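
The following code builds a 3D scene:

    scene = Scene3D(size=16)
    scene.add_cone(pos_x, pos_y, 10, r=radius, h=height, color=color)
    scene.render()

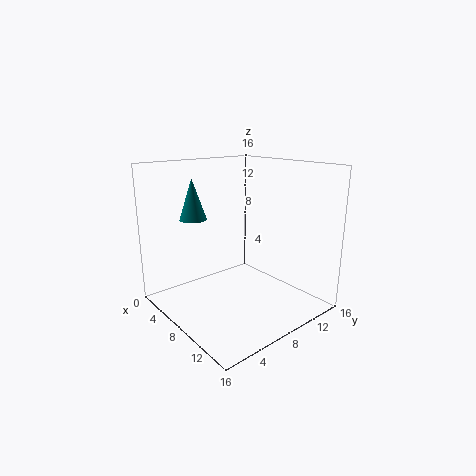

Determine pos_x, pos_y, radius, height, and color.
pos_x = 4.5
pos_y = 4.5
radius = 1.5
height = 4.5
color = 'teal'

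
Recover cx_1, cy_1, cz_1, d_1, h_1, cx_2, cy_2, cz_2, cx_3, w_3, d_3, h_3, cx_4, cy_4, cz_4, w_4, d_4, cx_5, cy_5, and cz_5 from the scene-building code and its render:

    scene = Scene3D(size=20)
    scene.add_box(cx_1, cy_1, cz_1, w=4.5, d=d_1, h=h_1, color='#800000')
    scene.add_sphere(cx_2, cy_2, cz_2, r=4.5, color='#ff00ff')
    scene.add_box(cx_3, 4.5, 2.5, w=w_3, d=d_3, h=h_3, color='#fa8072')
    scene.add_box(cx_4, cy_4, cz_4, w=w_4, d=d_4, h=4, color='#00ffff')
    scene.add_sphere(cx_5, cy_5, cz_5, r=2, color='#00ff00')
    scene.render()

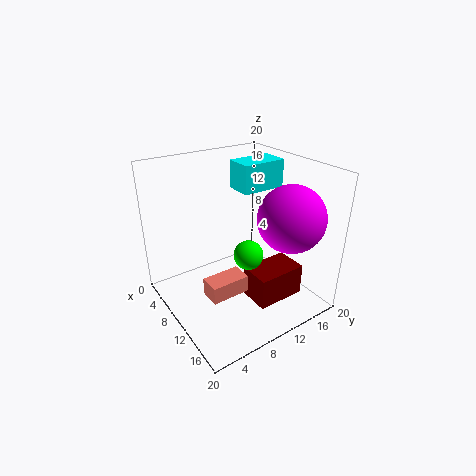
cx_1 = 11.5
cy_1 = 10
cz_1 = 1.5
d_1 = 7
h_1 = 4.5
cx_2 = 15
cy_2 = 15
cz_2 = 13.5
cx_3 = 9.5
w_3 = 3
d_3 = 5.5
h_3 = 2.5
cx_4 = 5
cy_4 = 12
cz_4 = 15.5
w_4 = 4
d_4 = 6.5
cx_5 = 12.5
cy_5 = 10
cz_5 = 8.5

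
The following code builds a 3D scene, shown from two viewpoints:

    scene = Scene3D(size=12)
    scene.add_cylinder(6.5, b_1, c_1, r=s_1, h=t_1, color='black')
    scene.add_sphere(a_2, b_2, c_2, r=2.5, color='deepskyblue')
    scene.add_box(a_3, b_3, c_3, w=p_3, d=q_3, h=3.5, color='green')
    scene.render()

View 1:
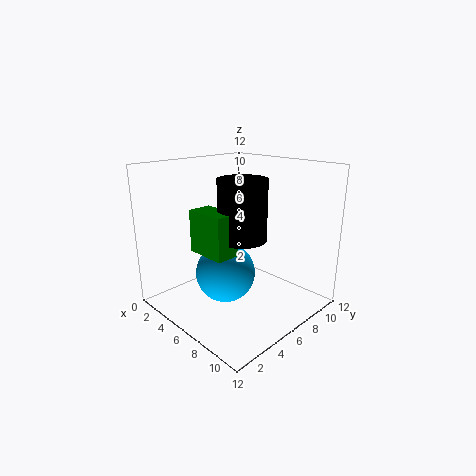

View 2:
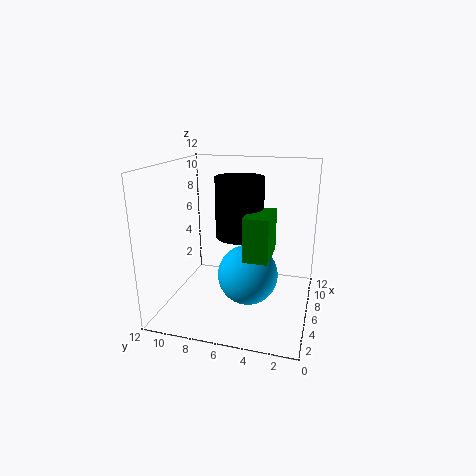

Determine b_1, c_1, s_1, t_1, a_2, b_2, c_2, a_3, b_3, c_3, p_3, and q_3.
b_1 = 6, c_1 = 6, s_1 = 2, t_1 = 5, a_2 = 5.5, b_2 = 5, c_2 = 3, a_3 = 3.5, b_3 = 3, c_3 = 5, p_3 = 3.5, q_3 = 2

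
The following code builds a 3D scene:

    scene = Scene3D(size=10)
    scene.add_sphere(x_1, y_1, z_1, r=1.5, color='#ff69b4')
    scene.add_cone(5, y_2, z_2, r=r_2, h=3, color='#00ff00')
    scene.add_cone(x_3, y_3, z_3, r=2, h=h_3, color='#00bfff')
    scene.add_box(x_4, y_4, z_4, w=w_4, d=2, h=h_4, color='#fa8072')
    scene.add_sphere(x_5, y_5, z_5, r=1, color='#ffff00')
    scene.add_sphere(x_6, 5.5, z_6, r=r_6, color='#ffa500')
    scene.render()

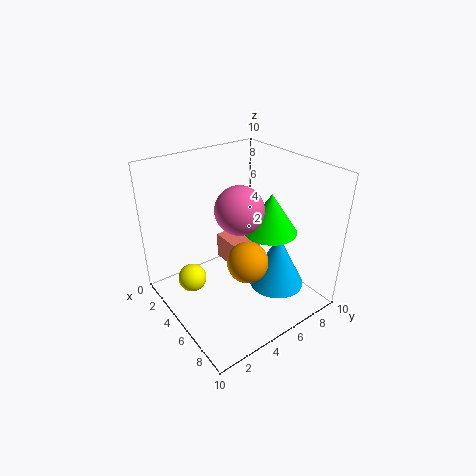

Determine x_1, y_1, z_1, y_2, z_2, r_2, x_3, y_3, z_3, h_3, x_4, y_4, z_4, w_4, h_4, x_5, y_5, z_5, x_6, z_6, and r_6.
x_1 = 6.5, y_1 = 4, z_1 = 8, y_2 = 8, z_2 = 4.5, r_2 = 2, x_3 = 6.5, y_3 = 7.5, z_3 = 1, h_3 = 4, x_4 = 1.5, y_4 = 5.5, z_4 = 1.5, w_4 = 3, h_4 = 2, x_5 = 3.5, y_5 = 2, z_5 = 2, x_6 = 5.5, z_6 = 3, r_6 = 1.5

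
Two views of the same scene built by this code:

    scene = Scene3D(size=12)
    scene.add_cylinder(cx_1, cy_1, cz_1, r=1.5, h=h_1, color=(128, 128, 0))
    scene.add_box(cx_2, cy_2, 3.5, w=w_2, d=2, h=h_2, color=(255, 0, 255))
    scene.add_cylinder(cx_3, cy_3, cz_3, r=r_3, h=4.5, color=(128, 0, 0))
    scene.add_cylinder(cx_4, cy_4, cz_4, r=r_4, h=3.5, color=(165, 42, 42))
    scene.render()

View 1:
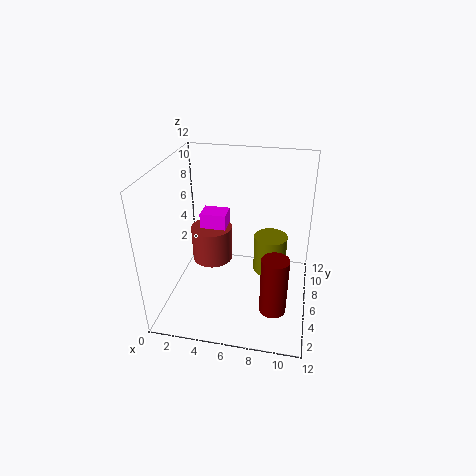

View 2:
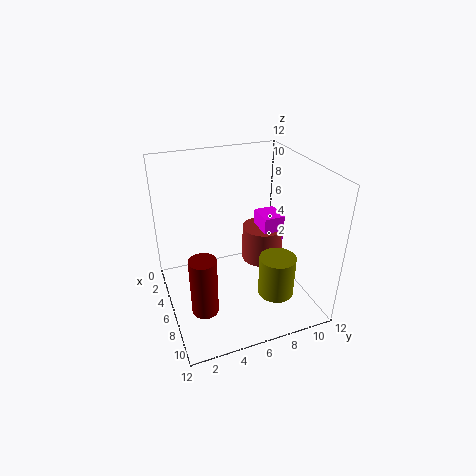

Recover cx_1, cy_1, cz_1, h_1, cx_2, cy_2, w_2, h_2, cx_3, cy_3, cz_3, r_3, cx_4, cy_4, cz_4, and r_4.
cx_1 = 8.5; cy_1 = 8.5; cz_1 = 1.5; h_1 = 3.5; cx_2 = 1.5; cy_2 = 9.5; w_2 = 2.5; h_2 = 2.5; cx_3 = 9.5; cy_3 = 2; cz_3 = 2.5; r_3 = 1; cx_4 = 2.5; cy_4 = 10; cz_4 = 1; r_4 = 2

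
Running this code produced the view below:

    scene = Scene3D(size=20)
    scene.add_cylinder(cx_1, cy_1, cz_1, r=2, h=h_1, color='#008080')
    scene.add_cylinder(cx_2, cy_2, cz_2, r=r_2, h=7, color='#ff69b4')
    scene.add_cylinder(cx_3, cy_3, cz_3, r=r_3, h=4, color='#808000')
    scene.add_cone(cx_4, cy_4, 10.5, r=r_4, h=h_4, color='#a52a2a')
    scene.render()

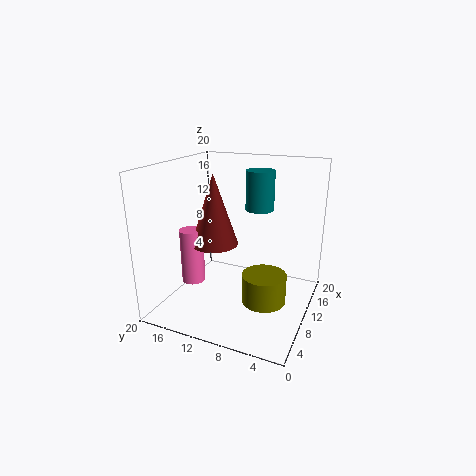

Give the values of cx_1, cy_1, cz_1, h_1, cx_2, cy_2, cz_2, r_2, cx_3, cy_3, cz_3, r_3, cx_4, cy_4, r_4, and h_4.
cx_1 = 13; cy_1 = 8; cz_1 = 13.5; h_1 = 5.5; cx_2 = 4.5; cy_2 = 14; cz_2 = 5.5; r_2 = 1.5; cx_3 = 8.5; cy_3 = 5.5; cz_3 = 2; r_3 = 3; cx_4 = 6; cy_4 = 11.5; r_4 = 3; h_4 = 9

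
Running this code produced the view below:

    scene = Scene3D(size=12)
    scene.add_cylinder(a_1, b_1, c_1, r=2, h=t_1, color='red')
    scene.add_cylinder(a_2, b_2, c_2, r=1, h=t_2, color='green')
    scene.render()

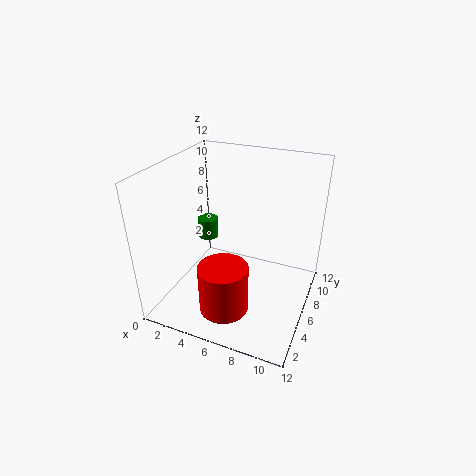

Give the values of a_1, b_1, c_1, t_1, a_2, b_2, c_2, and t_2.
a_1 = 6, b_1 = 3, c_1 = 1, t_1 = 4, a_2 = 1, b_2 = 10, c_2 = 3, t_2 = 2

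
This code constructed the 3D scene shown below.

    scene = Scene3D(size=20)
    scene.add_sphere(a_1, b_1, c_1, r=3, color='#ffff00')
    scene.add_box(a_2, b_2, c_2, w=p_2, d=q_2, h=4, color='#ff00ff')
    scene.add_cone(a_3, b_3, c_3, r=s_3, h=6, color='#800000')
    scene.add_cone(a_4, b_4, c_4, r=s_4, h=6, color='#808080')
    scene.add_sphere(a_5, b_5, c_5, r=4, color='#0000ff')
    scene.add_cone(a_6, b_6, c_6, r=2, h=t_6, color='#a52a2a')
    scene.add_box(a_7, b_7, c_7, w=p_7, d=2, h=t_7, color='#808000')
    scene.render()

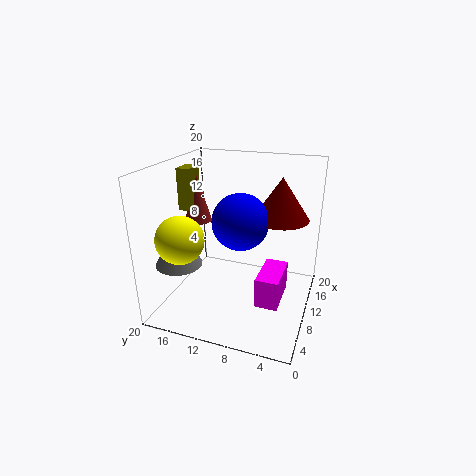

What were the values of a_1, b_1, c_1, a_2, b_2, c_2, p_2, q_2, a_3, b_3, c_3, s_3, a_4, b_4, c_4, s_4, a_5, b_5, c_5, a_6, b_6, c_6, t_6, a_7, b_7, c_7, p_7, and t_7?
a_1 = 3
b_1 = 15
c_1 = 12
a_2 = 5
b_2 = 3
c_2 = 3
p_2 = 6
q_2 = 3
a_3 = 14
b_3 = 5
c_3 = 12
s_3 = 4
a_4 = 4
b_4 = 16
c_4 = 8
s_4 = 3
a_5 = 11
b_5 = 10
c_5 = 12
a_6 = 12
b_6 = 17
c_6 = 11
t_6 = 7
a_7 = 10
b_7 = 17
c_7 = 13
p_7 = 3
t_7 = 6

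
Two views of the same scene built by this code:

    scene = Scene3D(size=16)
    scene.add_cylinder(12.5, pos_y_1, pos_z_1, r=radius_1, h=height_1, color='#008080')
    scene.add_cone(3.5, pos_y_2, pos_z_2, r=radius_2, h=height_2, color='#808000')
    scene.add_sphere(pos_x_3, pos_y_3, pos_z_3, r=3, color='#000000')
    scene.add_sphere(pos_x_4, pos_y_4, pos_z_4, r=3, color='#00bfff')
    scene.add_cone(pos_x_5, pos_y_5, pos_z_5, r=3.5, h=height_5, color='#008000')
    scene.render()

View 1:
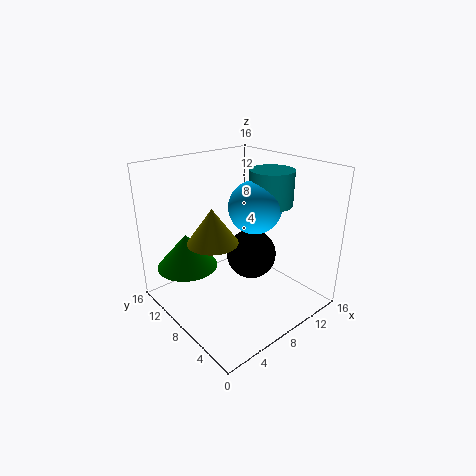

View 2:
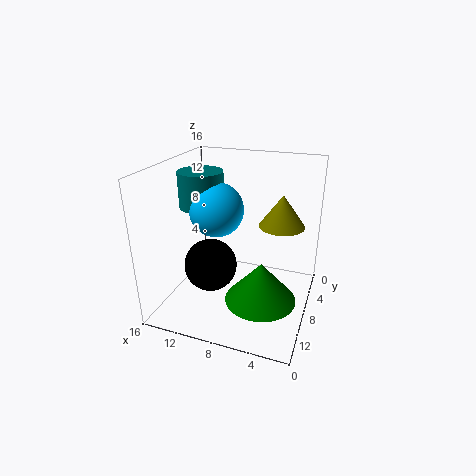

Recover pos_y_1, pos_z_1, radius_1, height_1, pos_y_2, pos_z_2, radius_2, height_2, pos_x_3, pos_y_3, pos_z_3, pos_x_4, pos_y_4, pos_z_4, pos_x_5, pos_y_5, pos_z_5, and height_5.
pos_y_1 = 7.5
pos_z_1 = 11
radius_1 = 2.5
height_1 = 4
pos_y_2 = 6.5
pos_z_2 = 9.5
radius_2 = 2.5
height_2 = 3.5
pos_x_3 = 11
pos_y_3 = 9
pos_z_3 = 4.5
pos_x_4 = 10.5
pos_y_4 = 8
pos_z_4 = 11
pos_x_5 = 4
pos_y_5 = 12.5
pos_z_5 = 4
height_5 = 4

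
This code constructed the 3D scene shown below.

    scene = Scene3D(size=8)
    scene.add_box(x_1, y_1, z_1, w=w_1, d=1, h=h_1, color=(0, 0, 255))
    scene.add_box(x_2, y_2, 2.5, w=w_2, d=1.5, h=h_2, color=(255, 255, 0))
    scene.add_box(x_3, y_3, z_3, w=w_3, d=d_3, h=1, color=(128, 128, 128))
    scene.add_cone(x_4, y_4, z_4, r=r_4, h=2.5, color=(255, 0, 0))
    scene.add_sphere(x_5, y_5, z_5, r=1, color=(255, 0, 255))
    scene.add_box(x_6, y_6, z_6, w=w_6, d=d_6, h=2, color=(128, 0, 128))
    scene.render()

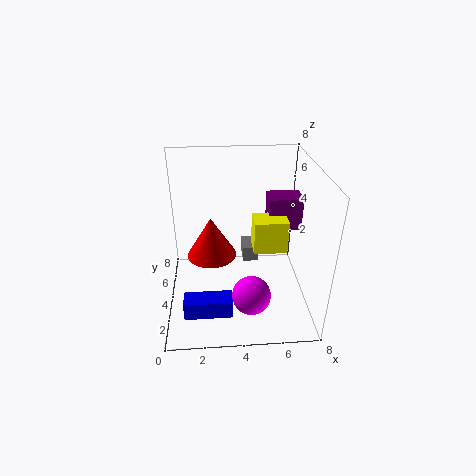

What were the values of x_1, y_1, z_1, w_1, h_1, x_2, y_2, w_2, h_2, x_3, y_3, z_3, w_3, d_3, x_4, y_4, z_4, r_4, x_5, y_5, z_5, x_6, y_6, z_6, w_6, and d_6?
x_1 = 1; y_1 = 1; z_1 = 1; w_1 = 2.5; h_1 = 1; x_2 = 5; y_2 = 4.5; w_2 = 2; h_2 = 2; x_3 = 4.5; y_3 = 6; z_3 = 1; w_3 = 1; d_3 = 1.5; x_4 = 2.5; y_4 = 5.5; z_4 = 2; r_4 = 1.5; x_5 = 4.5; y_5 = 1.5; z_5 = 2; x_6 = 6; y_6 = 5.5; z_6 = 3.5; w_6 = 2; d_6 = 1.5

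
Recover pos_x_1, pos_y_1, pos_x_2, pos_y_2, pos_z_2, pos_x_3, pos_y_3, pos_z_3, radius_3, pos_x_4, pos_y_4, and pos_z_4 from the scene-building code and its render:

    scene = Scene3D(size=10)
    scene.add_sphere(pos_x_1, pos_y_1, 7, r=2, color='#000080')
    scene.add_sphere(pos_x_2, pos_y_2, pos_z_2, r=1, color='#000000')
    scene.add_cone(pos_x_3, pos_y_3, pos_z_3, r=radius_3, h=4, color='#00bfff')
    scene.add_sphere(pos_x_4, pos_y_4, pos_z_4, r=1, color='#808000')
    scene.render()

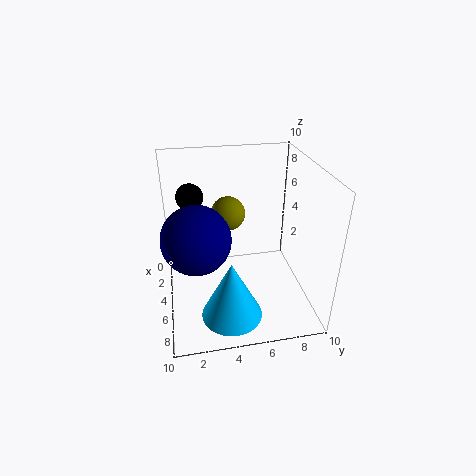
pos_x_1 = 8
pos_y_1 = 2
pos_x_2 = 2
pos_y_2 = 2
pos_z_2 = 7
pos_x_3 = 8
pos_y_3 = 4
pos_z_3 = 1
radius_3 = 2
pos_x_4 = 7
pos_y_4 = 4
pos_z_4 = 8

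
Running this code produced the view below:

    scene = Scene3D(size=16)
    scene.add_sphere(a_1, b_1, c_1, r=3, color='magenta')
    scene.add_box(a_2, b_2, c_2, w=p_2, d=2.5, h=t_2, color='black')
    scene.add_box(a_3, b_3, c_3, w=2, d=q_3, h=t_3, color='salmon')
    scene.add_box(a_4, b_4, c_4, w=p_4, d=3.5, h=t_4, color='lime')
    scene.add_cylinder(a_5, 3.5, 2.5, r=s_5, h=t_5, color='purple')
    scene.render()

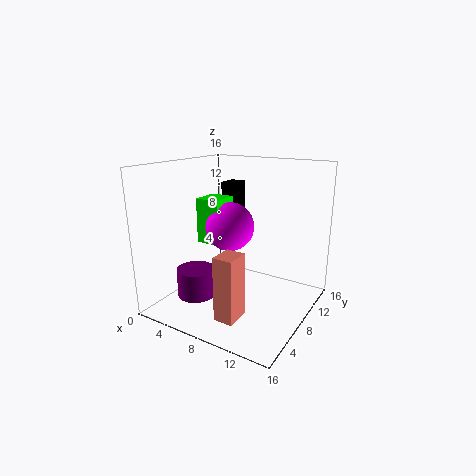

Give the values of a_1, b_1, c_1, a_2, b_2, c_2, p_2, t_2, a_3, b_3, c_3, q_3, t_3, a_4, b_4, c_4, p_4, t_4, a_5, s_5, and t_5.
a_1 = 5; b_1 = 11; c_1 = 8; a_2 = 2.5; b_2 = 13; c_2 = 8; p_2 = 2; t_2 = 5; a_3 = 9.5; b_3 = 1; c_3 = 2; q_3 = 2.5; t_3 = 6.5; a_4 = 1.5; b_4 = 9; c_4 = 6; p_4 = 3; t_4 = 5.5; a_5 = 5.5; s_5 = 2; t_5 = 3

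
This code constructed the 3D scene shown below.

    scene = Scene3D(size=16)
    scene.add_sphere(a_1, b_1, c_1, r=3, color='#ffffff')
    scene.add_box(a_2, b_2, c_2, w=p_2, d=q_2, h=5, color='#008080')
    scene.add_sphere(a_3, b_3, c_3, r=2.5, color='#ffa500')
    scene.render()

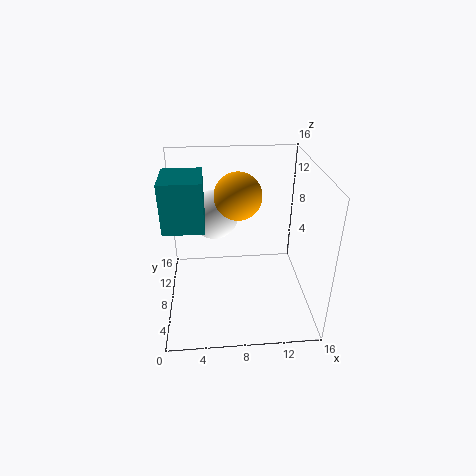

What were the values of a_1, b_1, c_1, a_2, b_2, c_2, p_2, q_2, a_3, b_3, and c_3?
a_1 = 5.5, b_1 = 13, c_1 = 8.5, a_2 = 0.5, b_2 = 4, c_2 = 11, p_2 = 4, q_2 = 4.5, a_3 = 8, b_3 = 8, c_3 = 13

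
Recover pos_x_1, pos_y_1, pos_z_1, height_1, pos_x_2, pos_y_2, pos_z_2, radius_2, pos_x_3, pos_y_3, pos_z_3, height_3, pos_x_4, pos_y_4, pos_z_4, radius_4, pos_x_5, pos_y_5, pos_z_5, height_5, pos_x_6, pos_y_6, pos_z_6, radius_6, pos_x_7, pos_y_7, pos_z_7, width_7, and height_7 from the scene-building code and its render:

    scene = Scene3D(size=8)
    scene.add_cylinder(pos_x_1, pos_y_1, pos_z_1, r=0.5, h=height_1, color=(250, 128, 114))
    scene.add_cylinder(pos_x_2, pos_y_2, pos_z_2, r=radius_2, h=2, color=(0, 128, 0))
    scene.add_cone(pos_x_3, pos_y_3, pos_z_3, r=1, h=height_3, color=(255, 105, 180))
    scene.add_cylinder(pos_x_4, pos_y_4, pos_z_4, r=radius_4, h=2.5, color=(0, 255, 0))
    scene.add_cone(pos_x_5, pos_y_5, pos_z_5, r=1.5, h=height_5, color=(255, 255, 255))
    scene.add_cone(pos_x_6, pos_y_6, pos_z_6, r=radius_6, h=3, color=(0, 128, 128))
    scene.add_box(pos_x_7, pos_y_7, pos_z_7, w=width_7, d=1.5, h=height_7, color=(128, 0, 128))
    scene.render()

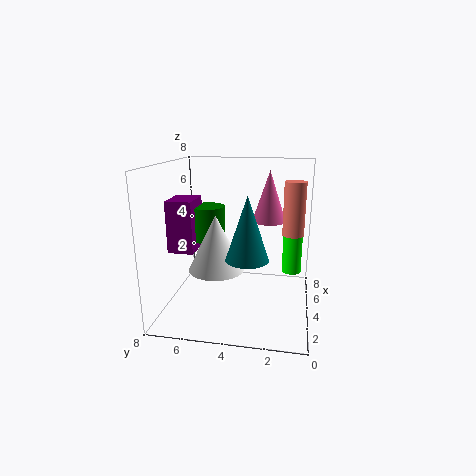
pos_x_1 = 2
pos_y_1 = 1
pos_z_1 = 5
height_1 = 2.5
pos_x_2 = 5
pos_y_2 = 6
pos_z_2 = 3.5
radius_2 = 1
pos_x_3 = 6
pos_y_3 = 2.5
pos_z_3 = 4.5
height_3 = 3
pos_x_4 = 3.5
pos_y_4 = 1
pos_z_4 = 2.5
radius_4 = 0.5
pos_x_5 = 3
pos_y_5 = 5
pos_z_5 = 2.5
height_5 = 3
pos_x_6 = 1
pos_y_6 = 3
pos_z_6 = 4
radius_6 = 1
pos_x_7 = 3.5
pos_y_7 = 6.5
pos_z_7 = 3
width_7 = 2
height_7 = 3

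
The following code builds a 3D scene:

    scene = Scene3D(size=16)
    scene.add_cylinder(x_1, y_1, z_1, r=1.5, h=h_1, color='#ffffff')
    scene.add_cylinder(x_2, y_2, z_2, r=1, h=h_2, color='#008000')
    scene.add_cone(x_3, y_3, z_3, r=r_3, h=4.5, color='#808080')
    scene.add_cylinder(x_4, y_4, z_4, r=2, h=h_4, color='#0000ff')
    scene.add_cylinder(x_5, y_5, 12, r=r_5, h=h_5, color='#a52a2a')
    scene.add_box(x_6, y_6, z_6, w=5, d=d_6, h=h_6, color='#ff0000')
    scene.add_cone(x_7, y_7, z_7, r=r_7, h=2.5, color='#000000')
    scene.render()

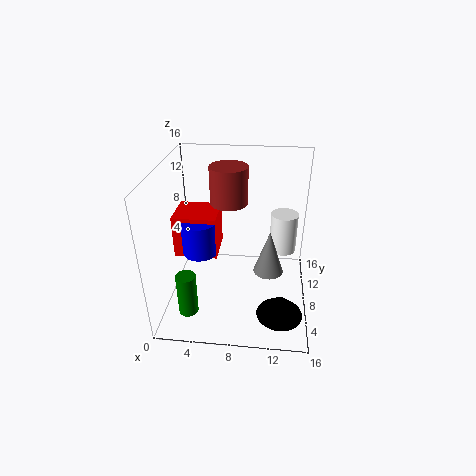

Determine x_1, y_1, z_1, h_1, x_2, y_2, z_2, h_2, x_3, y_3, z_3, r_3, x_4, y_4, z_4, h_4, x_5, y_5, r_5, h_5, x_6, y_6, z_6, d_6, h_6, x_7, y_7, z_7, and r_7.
x_1 = 13
y_1 = 9.5
z_1 = 6
h_1 = 4.5
x_2 = 3.5
y_2 = 2
z_2 = 2.5
h_2 = 4.5
x_3 = 11.5
y_3 = 4.5
z_3 = 6.5
r_3 = 1.5
x_4 = 3.5
y_4 = 8.5
z_4 = 5.5
h_4 = 4
x_5 = 7
y_5 = 8.5
r_5 = 2
h_5 = 4
x_6 = 0.5
y_6 = 8
z_6 = 5
d_6 = 4.5
h_6 = 5
x_7 = 13
y_7 = 4
z_7 = 1
r_7 = 2.5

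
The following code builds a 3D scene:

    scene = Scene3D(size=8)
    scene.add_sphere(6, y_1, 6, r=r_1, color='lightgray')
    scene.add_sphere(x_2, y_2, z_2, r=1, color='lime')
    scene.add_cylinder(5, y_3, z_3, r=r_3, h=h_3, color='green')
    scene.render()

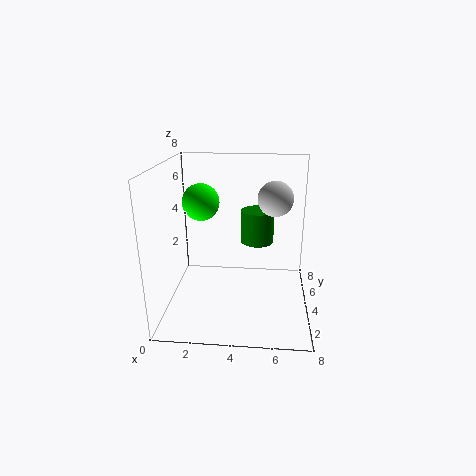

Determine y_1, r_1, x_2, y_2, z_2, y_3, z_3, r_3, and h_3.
y_1 = 5
r_1 = 1
x_2 = 2
y_2 = 4
z_2 = 6
y_3 = 6
z_3 = 3
r_3 = 1
h_3 = 2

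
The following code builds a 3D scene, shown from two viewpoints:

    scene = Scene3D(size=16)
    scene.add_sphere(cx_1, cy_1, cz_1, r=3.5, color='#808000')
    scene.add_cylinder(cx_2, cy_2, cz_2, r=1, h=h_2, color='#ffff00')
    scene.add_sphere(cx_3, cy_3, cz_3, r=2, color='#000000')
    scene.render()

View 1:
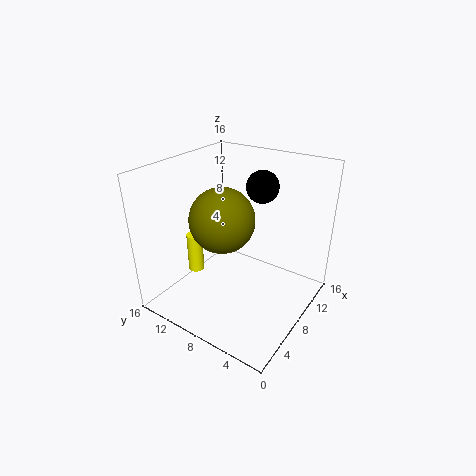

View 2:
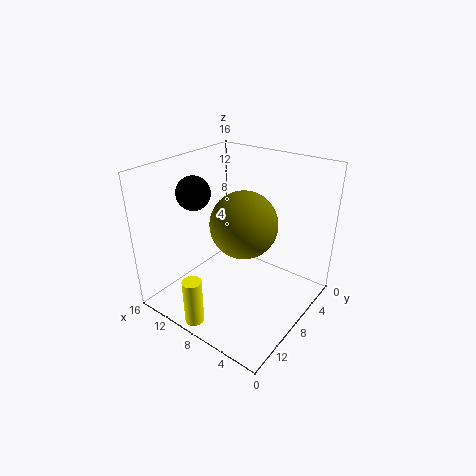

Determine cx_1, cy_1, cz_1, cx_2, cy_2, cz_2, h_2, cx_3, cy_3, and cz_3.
cx_1 = 6.5
cy_1 = 9
cz_1 = 10.5
cx_2 = 8.5
cy_2 = 15
cz_2 = 1
h_2 = 5
cx_3 = 14
cy_3 = 8.5
cz_3 = 12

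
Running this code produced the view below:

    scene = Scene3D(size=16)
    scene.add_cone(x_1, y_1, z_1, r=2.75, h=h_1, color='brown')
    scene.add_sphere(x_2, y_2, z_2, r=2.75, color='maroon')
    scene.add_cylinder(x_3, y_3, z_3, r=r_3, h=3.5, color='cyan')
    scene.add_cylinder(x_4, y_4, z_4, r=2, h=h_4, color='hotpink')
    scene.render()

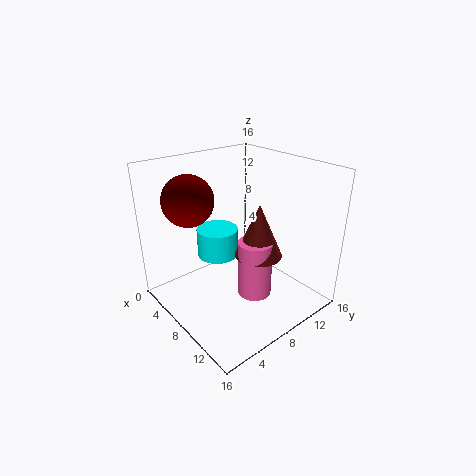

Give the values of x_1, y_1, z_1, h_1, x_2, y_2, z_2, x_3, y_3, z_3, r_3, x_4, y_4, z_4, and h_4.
x_1 = 8.75, y_1 = 10.5, z_1 = 5.25, h_1 = 6.25, x_2 = 5, y_2 = 3.75, z_2 = 12.5, x_3 = 3.75, y_3 = 8.25, z_3 = 4, r_3 = 2.5, x_4 = 9, y_4 = 9.75, z_4 = 0.5, h_4 = 6.75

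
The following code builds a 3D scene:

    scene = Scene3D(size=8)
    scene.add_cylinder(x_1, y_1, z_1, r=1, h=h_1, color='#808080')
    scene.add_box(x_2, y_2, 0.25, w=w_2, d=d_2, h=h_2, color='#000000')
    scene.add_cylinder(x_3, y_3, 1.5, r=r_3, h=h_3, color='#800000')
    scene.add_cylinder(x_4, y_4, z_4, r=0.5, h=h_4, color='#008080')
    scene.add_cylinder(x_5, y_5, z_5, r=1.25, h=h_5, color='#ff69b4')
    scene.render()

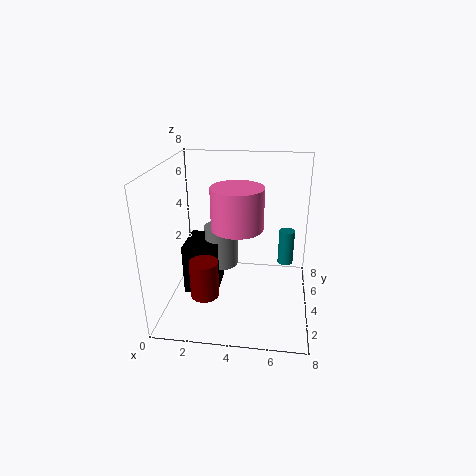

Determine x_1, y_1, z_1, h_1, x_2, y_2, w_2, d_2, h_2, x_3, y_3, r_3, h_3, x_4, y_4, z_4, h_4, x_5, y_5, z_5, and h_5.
x_1 = 2.75; y_1 = 5.5; z_1 = 1.5; h_1 = 2.5; x_2 = 0.75; y_2 = 3.75; w_2 = 2; d_2 = 2.5; h_2 = 3; x_3 = 2.5; y_3 = 2; r_3 = 0.75; h_3 = 2; x_4 = 6.75; y_4 = 7; z_4 = 1; h_4 = 2.25; x_5 = 4.25; y_5 = 2; z_5 = 5.5; h_5 = 2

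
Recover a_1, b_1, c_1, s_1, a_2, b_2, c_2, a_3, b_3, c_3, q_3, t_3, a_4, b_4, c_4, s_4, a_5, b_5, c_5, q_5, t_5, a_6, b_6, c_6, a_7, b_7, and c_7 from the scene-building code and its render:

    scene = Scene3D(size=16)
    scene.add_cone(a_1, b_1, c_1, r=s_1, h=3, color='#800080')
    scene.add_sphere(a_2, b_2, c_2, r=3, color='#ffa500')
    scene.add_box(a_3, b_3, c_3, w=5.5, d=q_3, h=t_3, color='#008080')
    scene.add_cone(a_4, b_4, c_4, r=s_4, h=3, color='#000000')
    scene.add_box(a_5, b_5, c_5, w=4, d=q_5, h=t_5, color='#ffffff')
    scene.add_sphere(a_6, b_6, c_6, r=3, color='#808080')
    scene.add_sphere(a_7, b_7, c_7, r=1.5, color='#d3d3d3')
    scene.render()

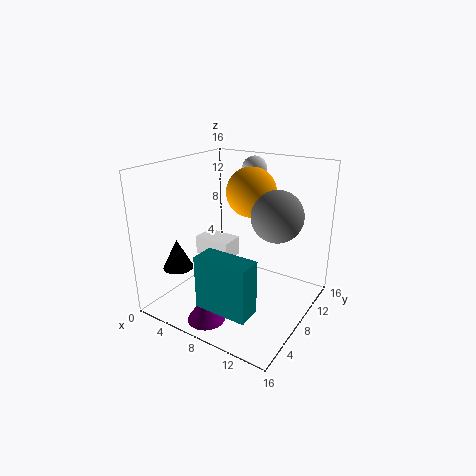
a_1 = 7.5, b_1 = 2.5, c_1 = 0.5, s_1 = 2, a_2 = 7, b_2 = 12.5, c_2 = 12, a_3 = 7.5, b_3 = 1, c_3 = 3, q_3 = 2.5, t_3 = 5.5, a_4 = 5, b_4 = 1.5, c_4 = 6.5, s_4 = 1.5, a_5 = 4.5, b_5 = 5, c_5 = 6.5, q_5 = 2.5, t_5 = 2, a_6 = 11, b_6 = 11.5, c_6 = 10, a_7 = 6.5, b_7 = 14, c_7 = 14.5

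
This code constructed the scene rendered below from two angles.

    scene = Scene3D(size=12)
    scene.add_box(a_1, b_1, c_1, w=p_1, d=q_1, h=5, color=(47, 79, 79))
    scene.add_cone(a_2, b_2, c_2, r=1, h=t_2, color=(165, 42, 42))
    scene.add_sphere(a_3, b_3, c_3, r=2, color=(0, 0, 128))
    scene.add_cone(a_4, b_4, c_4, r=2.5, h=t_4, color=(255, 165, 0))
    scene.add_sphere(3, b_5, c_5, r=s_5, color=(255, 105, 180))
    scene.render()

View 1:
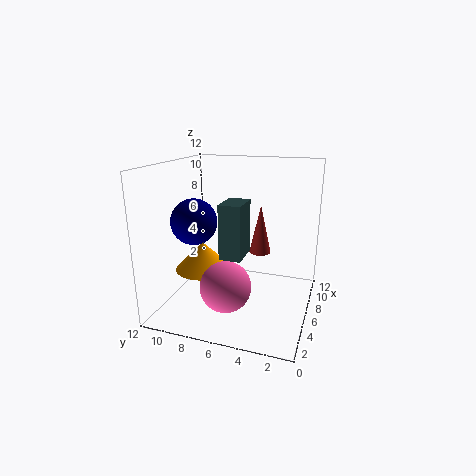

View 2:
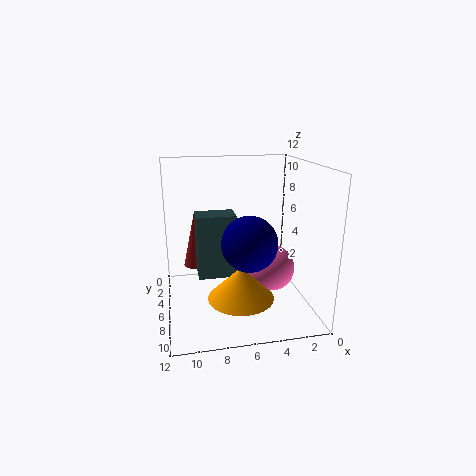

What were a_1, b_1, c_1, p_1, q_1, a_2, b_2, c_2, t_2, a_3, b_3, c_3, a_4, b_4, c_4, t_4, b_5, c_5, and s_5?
a_1 = 6.5, b_1 = 6, c_1 = 3.5, p_1 = 3, q_1 = 2, a_2 = 9.5, b_2 = 5, c_2 = 3.5, t_2 = 4.5, a_3 = 6, b_3 = 10, c_3 = 7, a_4 = 6.5, b_4 = 9.5, c_4 = 2.5, t_4 = 2.5, b_5 = 6, c_5 = 3, s_5 = 2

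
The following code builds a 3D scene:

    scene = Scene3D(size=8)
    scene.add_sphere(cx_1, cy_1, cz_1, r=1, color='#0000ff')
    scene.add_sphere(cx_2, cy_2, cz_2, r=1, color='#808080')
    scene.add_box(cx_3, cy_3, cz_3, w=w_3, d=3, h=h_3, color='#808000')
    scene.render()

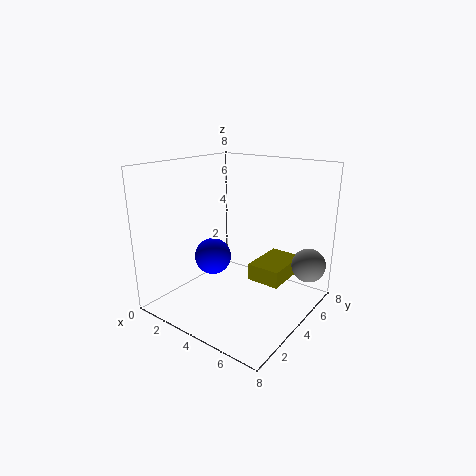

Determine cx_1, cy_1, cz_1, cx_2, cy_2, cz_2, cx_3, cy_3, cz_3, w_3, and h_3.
cx_1 = 3
cy_1 = 3
cz_1 = 3
cx_2 = 7
cy_2 = 7
cz_2 = 2
cx_3 = 4
cy_3 = 5
cz_3 = 1
w_3 = 2
h_3 = 1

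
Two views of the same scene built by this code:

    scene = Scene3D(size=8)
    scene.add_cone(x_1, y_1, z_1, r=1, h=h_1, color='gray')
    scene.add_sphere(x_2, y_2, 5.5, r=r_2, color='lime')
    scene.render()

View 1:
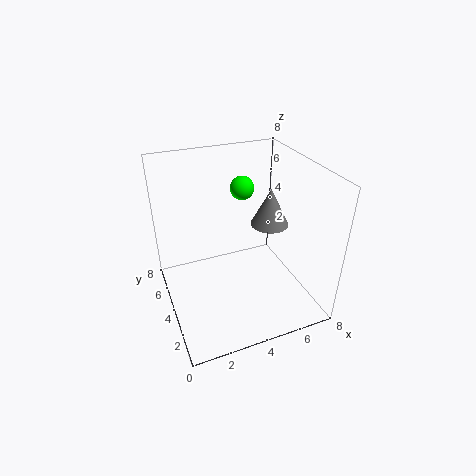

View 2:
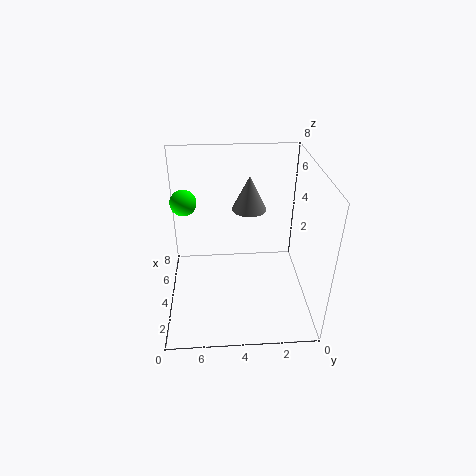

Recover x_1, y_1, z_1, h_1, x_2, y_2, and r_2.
x_1 = 5.5; y_1 = 3.25; z_1 = 5; h_1 = 2; x_2 = 5.5; y_2 = 7; r_2 = 0.75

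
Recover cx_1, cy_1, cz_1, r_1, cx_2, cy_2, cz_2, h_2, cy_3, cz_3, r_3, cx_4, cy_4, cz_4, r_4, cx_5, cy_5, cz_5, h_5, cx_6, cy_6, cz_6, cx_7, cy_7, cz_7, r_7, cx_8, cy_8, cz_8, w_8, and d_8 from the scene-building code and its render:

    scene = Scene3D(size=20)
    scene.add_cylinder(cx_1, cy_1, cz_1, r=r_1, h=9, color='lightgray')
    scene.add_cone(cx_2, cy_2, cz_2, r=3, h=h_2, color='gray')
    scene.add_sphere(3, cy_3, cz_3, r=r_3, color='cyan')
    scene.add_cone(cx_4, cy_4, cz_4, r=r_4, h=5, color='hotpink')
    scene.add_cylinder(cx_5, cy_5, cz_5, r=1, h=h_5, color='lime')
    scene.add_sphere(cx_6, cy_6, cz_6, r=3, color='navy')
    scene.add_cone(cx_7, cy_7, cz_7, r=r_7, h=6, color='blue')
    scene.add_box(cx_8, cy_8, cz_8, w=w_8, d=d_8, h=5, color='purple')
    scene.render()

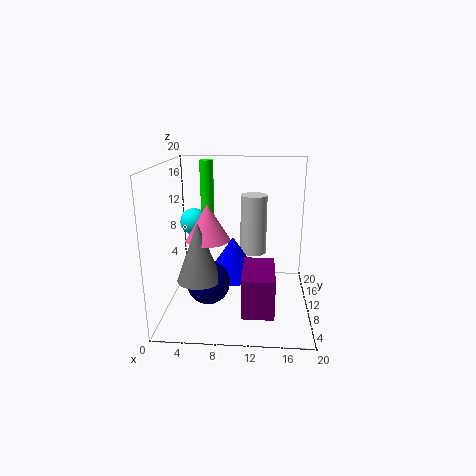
cx_1 = 12, cy_1 = 15, cz_1 = 6, r_1 = 2, cx_2 = 5, cy_2 = 7, cz_2 = 5, h_2 = 8, cy_3 = 14, cz_3 = 11, r_3 = 2, cx_4 = 6, cy_4 = 9, cz_4 = 10, r_4 = 3, cx_5 = 5, cy_5 = 15, cz_5 = 10, h_5 = 10, cx_6 = 6, cy_6 = 8, cz_6 = 4, cx_7 = 9, cy_7 = 13, cz_7 = 3, r_7 = 4, cx_8 = 11, cy_8 = 1, cz_8 = 3, w_8 = 4, d_8 = 7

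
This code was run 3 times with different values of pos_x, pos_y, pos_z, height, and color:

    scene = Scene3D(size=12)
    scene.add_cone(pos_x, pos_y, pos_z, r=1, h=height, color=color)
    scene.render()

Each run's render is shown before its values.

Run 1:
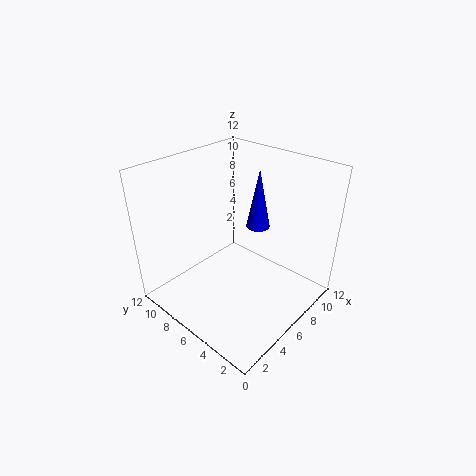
pos_x = 8
pos_y = 5.5
pos_z = 6.5
height = 5
color = 'blue'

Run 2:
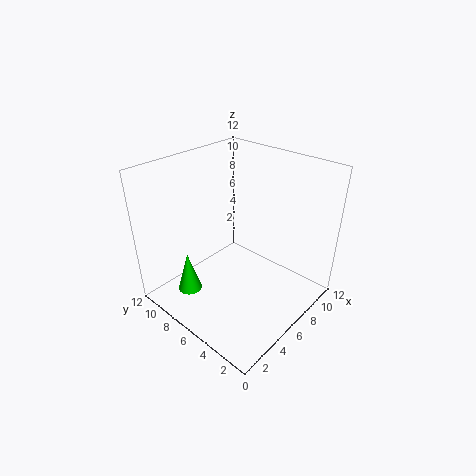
pos_x = 2.5
pos_y = 8.5
pos_z = 1.5
height = 3.5
color = 'lime'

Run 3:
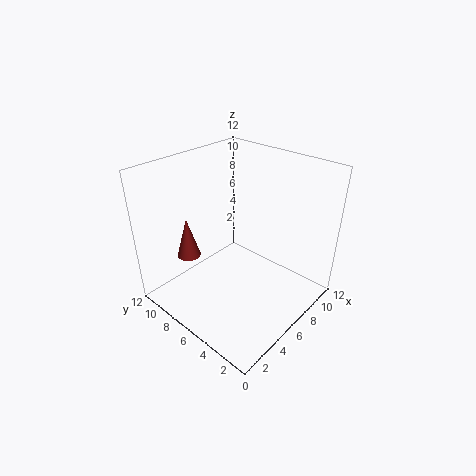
pos_x = 3.5
pos_y = 9.5
pos_z = 4
height = 3.5
color = 'brown'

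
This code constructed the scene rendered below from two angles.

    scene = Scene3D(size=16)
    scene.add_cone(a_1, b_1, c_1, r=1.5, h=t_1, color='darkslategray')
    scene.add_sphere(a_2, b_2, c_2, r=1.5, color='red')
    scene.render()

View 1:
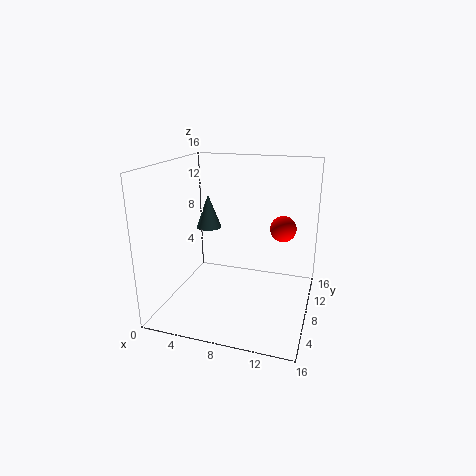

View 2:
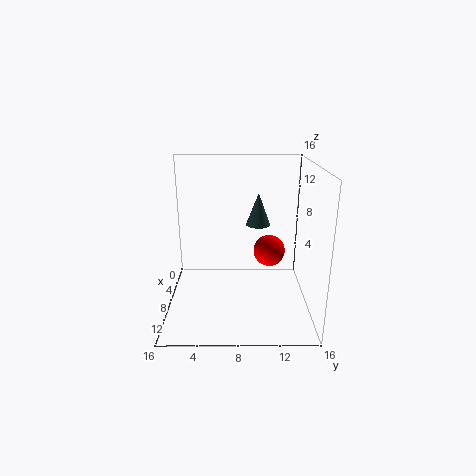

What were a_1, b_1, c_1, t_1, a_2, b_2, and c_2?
a_1 = 3.5
b_1 = 10.5
c_1 = 8
t_1 = 4
a_2 = 12.5
b_2 = 11
c_2 = 8.5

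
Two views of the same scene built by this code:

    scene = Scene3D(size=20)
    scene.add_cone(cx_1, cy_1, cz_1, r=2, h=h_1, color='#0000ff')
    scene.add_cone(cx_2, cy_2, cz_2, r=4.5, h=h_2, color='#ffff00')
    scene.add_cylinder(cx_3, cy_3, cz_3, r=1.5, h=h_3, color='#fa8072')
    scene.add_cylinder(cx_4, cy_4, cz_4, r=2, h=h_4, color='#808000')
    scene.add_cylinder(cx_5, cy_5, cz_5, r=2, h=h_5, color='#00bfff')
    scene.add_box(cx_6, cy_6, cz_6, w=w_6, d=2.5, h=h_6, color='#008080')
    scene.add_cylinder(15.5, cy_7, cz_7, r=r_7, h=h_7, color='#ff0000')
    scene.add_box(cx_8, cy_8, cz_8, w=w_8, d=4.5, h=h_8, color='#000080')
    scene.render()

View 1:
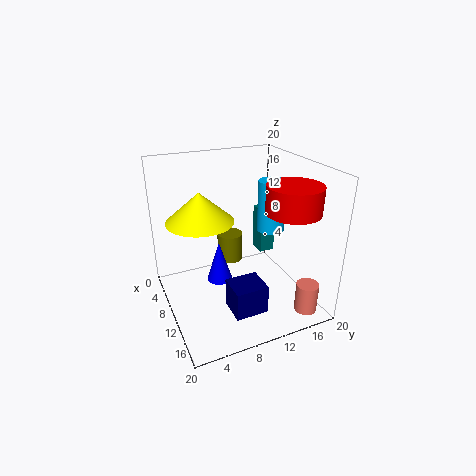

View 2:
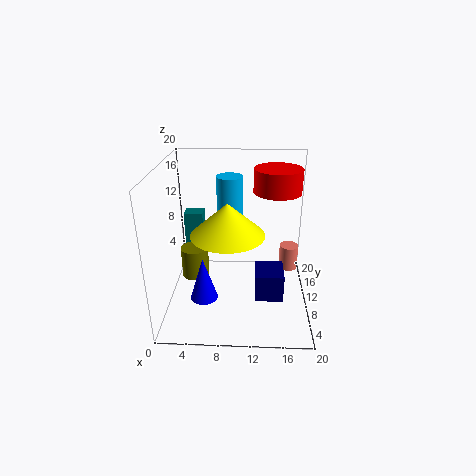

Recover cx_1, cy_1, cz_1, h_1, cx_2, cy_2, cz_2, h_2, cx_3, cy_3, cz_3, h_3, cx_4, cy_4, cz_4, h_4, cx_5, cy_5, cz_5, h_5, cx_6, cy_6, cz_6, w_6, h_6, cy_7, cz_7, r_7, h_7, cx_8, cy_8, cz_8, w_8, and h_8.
cx_1 = 5; cy_1 = 9; cz_1 = 0.5; h_1 = 6.5; cx_2 = 9; cy_2 = 5; cz_2 = 13; h_2 = 4; cx_3 = 18; cy_3 = 16.5; cz_3 = 1.5; h_3 = 4; cx_4 = 3.5; cy_4 = 11.5; cz_4 = 3; h_4 = 4.5; cx_5 = 8.5; cy_5 = 16; cz_5 = 9.5; h_5 = 7.5; cx_6 = 1; cy_6 = 17; cz_6 = 3; w_6 = 3; h_6 = 7.5; cy_7 = 15; cz_7 = 15; r_7 = 3.5; h_7 = 3.5; cx_8 = 12.5; cy_8 = 7; cz_8 = 1.5; w_8 = 4; h_8 = 4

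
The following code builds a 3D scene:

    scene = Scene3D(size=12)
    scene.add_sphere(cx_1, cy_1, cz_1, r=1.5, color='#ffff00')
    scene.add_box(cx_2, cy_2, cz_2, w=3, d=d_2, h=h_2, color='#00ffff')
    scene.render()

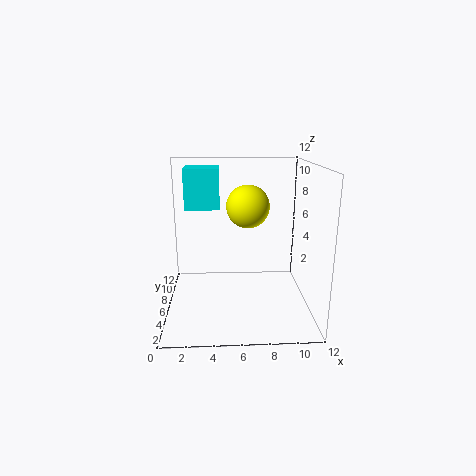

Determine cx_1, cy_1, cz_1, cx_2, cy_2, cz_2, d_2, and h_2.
cx_1 = 6.5
cy_1 = 2.5
cz_1 = 9.5
cx_2 = 1.5
cy_2 = 7.5
cz_2 = 8
d_2 = 3
h_2 = 3.5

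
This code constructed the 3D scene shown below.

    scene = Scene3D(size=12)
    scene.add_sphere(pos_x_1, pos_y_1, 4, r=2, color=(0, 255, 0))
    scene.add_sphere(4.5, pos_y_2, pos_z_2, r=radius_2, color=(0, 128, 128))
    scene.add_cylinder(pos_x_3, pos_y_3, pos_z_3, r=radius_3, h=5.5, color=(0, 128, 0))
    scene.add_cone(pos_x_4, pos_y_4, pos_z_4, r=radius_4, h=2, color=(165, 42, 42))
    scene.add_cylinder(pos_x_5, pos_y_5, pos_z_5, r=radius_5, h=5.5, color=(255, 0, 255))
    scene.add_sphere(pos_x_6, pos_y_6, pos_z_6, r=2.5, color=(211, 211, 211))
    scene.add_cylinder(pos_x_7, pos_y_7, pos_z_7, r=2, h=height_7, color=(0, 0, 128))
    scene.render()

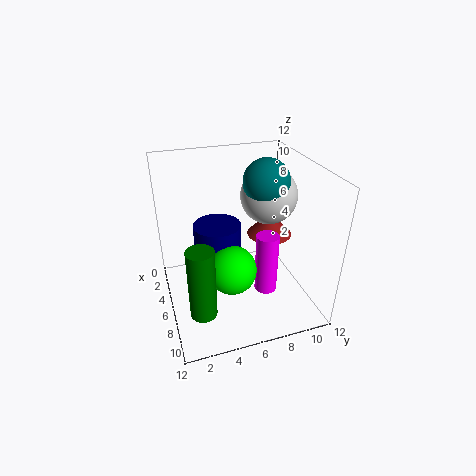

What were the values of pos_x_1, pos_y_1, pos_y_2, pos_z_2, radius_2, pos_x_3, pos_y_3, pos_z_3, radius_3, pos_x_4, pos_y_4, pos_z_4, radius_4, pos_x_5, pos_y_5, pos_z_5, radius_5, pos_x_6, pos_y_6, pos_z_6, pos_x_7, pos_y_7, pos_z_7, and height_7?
pos_x_1 = 7.5; pos_y_1 = 5; pos_y_2 = 9; pos_z_2 = 10; radius_2 = 2; pos_x_3 = 10; pos_y_3 = 2; pos_z_3 = 2.5; radius_3 = 1; pos_x_4 = 4.5; pos_y_4 = 9.5; pos_z_4 = 5; radius_4 = 2; pos_x_5 = 6.5; pos_y_5 = 8.5; pos_z_5 = 0.5; radius_5 = 1; pos_x_6 = 4; pos_y_6 = 9.5; pos_z_6 = 8.5; pos_x_7 = 5; pos_y_7 = 4.5; pos_z_7 = 3; height_7 = 4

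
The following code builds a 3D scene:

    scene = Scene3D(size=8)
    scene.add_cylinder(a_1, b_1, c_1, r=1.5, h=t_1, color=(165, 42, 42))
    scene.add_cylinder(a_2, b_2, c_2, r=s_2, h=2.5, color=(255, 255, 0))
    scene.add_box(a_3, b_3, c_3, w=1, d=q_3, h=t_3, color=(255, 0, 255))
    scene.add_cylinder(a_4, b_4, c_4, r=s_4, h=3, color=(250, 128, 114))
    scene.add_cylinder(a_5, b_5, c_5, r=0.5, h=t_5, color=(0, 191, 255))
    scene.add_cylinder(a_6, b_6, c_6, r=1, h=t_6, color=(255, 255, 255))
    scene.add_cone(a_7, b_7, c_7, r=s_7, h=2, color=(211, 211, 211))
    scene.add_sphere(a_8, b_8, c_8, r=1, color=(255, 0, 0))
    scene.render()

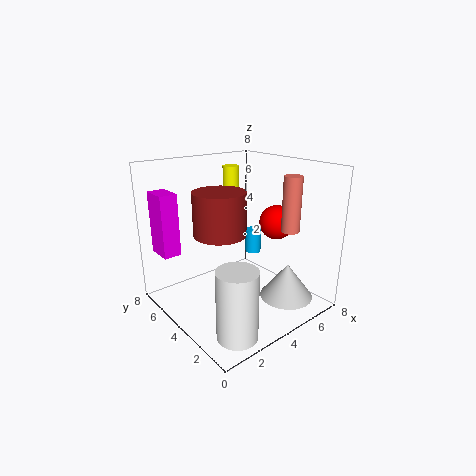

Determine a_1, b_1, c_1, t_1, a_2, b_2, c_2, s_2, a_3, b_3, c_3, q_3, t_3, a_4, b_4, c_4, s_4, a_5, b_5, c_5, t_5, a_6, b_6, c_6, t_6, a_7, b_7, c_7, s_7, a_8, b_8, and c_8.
a_1 = 3.5; b_1 = 5; c_1 = 4; t_1 = 2.5; a_2 = 5.5; b_2 = 6.5; c_2 = 5; s_2 = 0.5; a_3 = 0.5; b_3 = 6; c_3 = 3; q_3 = 1.5; t_3 = 3.5; a_4 = 6; b_4 = 2; c_4 = 4.5; s_4 = 0.5; a_5 = 6.5; b_5 = 5.5; c_5 = 2; t_5 = 1.5; a_6 = 1.5; b_6 = 1; c_6 = 0.5; t_6 = 3.5; a_7 = 6; b_7 = 2; c_7 = 0.5; s_7 = 1.5; a_8 = 6.5; b_8 = 3.5; c_8 = 4.5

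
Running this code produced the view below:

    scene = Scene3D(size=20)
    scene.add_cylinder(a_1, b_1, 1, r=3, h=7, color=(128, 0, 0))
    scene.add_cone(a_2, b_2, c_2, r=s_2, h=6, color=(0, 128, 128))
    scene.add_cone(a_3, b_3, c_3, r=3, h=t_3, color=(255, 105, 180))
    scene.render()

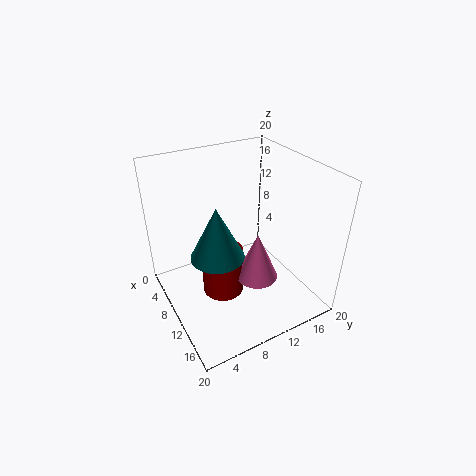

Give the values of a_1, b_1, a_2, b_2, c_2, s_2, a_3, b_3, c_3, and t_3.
a_1 = 9; b_1 = 8; a_2 = 16; b_2 = 4; c_2 = 13; s_2 = 3; a_3 = 12; b_3 = 12; c_3 = 4; t_3 = 7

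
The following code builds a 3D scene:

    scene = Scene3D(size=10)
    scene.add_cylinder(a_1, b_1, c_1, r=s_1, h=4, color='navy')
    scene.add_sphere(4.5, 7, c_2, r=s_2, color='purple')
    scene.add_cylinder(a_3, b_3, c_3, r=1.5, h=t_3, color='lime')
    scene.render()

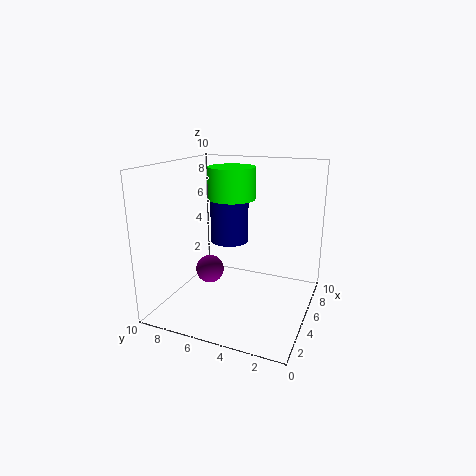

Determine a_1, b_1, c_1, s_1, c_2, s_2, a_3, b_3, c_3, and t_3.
a_1 = 8
b_1 = 7
c_1 = 3.5
s_1 = 1.5
c_2 = 2.5
s_2 = 1
a_3 = 4
b_3 = 5
c_3 = 8
t_3 = 2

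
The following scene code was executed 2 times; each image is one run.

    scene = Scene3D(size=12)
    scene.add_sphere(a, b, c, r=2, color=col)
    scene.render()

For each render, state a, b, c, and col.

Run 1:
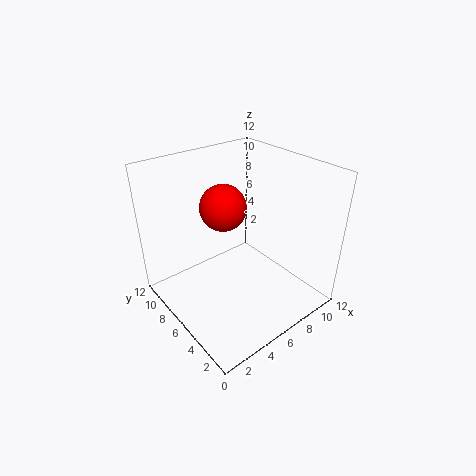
a = 6, b = 8, c = 8, col = 'red'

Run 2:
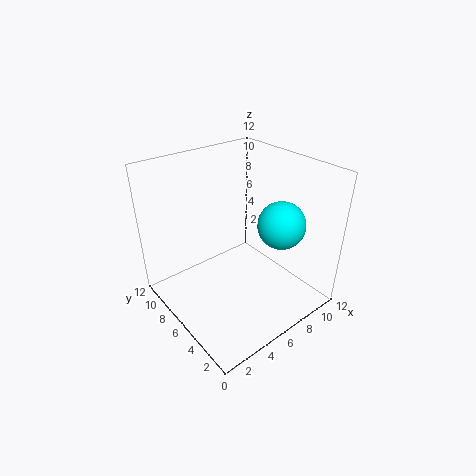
a = 9, b = 4, c = 7, col = 'cyan'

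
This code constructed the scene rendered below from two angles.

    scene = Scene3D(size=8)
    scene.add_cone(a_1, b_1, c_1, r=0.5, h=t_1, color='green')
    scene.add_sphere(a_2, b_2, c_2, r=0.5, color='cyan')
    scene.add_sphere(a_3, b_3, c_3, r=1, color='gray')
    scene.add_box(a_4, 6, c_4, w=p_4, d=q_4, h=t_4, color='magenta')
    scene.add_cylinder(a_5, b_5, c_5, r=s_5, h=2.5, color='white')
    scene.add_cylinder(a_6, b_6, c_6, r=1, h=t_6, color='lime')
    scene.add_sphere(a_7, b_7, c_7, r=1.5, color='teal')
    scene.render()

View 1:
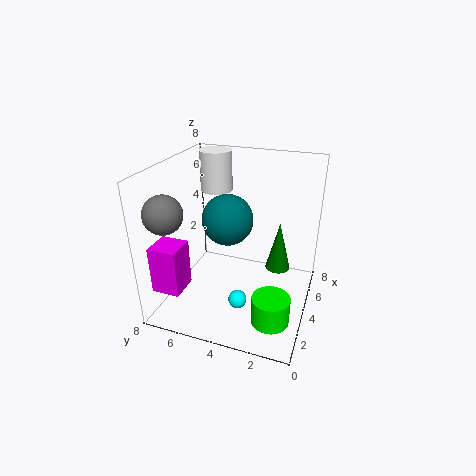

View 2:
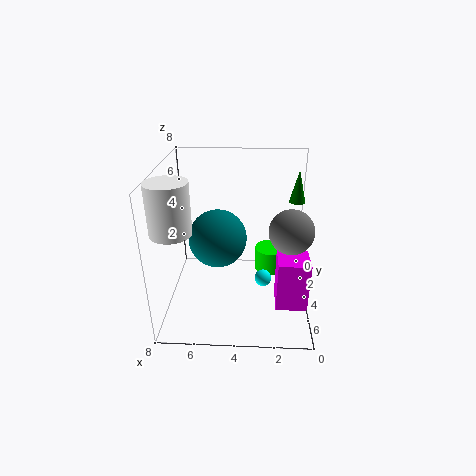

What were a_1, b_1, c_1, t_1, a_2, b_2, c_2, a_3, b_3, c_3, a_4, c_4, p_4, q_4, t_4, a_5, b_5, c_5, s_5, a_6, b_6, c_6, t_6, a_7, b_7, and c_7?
a_1 = 0.5, b_1 = 1, c_1 = 5, t_1 = 2, a_2 = 2.5, b_2 = 3.5, c_2 = 1, a_3 = 1.5, b_3 = 7, c_3 = 6, a_4 = 0.5, c_4 = 2, p_4 = 1.5, q_4 = 1.5, t_4 = 2.5, a_5 = 7, b_5 = 6.5, c_5 = 5.5, s_5 = 1, a_6 = 2, b_6 = 1.5, c_6 = 0.5, t_6 = 1.5, a_7 = 5, b_7 = 5, c_7 = 4.5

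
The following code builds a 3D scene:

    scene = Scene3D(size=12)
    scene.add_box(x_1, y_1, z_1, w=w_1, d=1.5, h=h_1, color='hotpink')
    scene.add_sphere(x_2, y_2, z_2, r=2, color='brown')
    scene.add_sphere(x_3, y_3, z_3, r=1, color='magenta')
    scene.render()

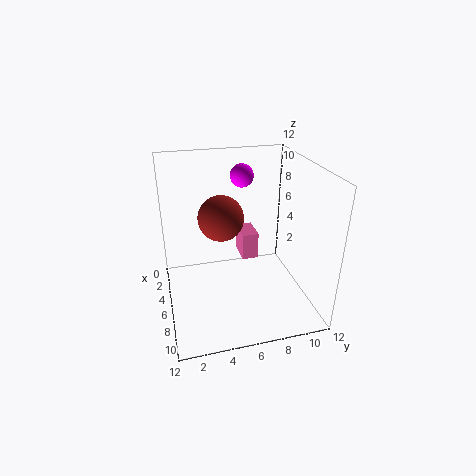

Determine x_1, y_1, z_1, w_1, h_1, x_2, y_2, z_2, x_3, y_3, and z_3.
x_1 = 1.5
y_1 = 7
z_1 = 2.5
w_1 = 2.5
h_1 = 2.5
x_2 = 4
y_2 = 5
z_2 = 7
x_3 = 3.5
y_3 = 7
z_3 = 10.5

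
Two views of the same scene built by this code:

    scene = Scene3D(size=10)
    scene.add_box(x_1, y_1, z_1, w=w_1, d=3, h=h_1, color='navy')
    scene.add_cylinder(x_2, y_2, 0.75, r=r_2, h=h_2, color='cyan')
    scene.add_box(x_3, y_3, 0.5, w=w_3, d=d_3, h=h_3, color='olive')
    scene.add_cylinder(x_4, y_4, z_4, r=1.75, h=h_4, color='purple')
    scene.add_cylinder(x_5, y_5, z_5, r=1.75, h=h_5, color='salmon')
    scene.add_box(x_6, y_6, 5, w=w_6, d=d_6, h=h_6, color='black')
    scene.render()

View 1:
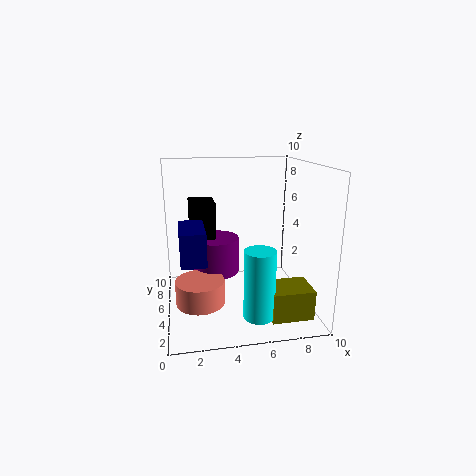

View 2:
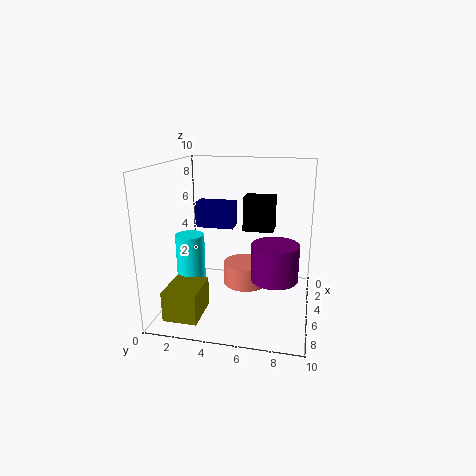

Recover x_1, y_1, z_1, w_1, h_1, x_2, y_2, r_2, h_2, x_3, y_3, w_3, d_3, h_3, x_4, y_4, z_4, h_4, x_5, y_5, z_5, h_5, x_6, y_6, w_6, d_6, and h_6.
x_1 = 1
y_1 = 1
z_1 = 4.75
w_1 = 1.5
h_1 = 2
x_2 = 5.75
y_2 = 1.75
r_2 = 1
h_2 = 4.5
x_3 = 6.5
y_3 = 1
w_3 = 2.75
d_3 = 2.25
h_3 = 2
x_4 = 3.75
y_4 = 7.5
z_4 = 1.5
h_4 = 2.75
x_5 = 2.25
y_5 = 5
z_5 = 0.25
h_5 = 1.75
x_6 = 1.75
y_6 = 5
w_6 = 1.75
d_6 = 2.25
h_6 = 2.5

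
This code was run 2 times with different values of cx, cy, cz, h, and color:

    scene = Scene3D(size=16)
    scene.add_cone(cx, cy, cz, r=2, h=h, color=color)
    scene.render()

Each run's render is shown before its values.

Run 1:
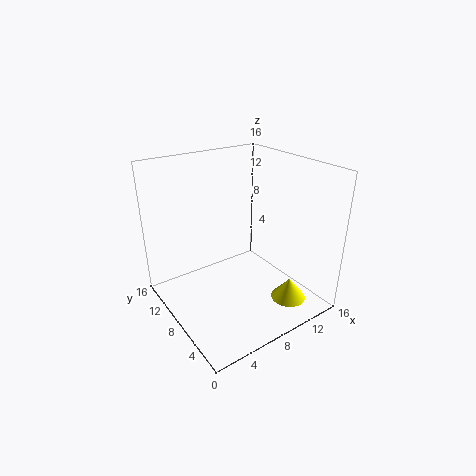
cx = 12.5; cy = 4; cz = 0.5; h = 2.5; color = 'yellow'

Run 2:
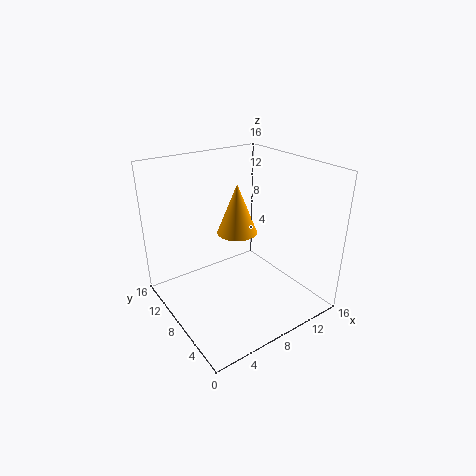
cx = 6.5; cy = 6; cz = 10; h = 5; color = 'orange'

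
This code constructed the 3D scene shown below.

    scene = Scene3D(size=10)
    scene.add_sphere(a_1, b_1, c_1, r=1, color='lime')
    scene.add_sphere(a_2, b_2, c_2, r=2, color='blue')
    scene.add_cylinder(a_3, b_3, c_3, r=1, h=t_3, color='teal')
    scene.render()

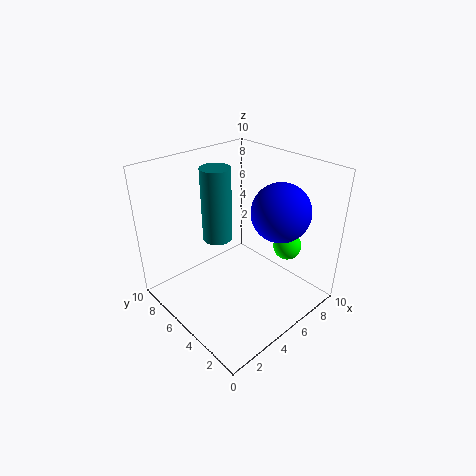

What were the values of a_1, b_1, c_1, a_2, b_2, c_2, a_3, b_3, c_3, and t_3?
a_1 = 8
b_1 = 3
c_1 = 4
a_2 = 7
b_2 = 3
c_2 = 7
a_3 = 4
b_3 = 6
c_3 = 5
t_3 = 5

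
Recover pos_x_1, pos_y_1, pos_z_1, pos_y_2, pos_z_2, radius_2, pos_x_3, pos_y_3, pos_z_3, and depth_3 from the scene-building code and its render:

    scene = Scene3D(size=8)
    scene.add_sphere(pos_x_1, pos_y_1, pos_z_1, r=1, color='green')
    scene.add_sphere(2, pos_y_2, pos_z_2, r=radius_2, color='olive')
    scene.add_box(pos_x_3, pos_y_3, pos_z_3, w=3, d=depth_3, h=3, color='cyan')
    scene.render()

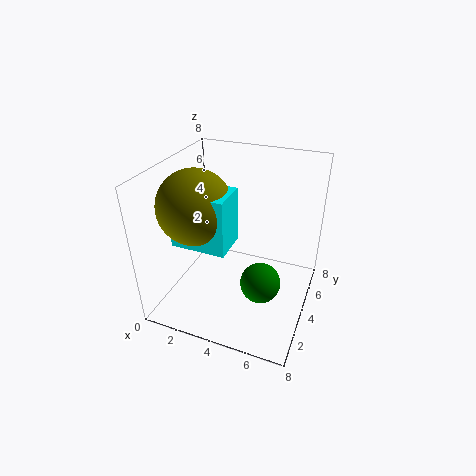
pos_x_1 = 6, pos_y_1 = 2, pos_z_1 = 3, pos_y_2 = 3, pos_z_2 = 6, radius_2 = 2, pos_x_3 = 1, pos_y_3 = 2, pos_z_3 = 4, depth_3 = 2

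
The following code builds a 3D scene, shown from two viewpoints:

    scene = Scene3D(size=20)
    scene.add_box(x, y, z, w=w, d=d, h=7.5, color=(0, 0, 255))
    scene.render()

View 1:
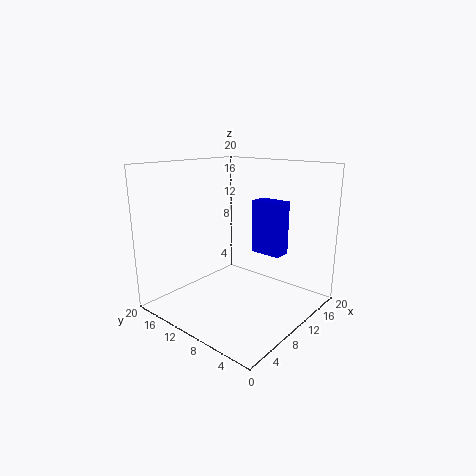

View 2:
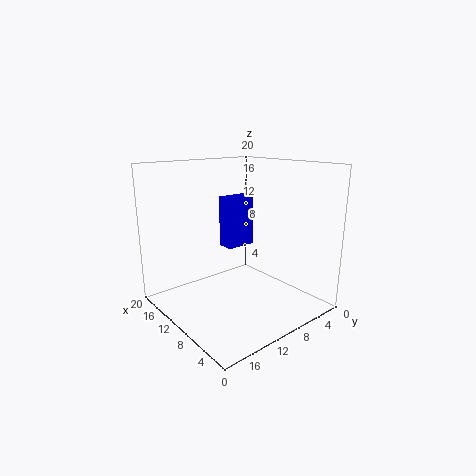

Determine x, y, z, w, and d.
x = 12.5, y = 5, z = 7.5, w = 2.5, d = 4.5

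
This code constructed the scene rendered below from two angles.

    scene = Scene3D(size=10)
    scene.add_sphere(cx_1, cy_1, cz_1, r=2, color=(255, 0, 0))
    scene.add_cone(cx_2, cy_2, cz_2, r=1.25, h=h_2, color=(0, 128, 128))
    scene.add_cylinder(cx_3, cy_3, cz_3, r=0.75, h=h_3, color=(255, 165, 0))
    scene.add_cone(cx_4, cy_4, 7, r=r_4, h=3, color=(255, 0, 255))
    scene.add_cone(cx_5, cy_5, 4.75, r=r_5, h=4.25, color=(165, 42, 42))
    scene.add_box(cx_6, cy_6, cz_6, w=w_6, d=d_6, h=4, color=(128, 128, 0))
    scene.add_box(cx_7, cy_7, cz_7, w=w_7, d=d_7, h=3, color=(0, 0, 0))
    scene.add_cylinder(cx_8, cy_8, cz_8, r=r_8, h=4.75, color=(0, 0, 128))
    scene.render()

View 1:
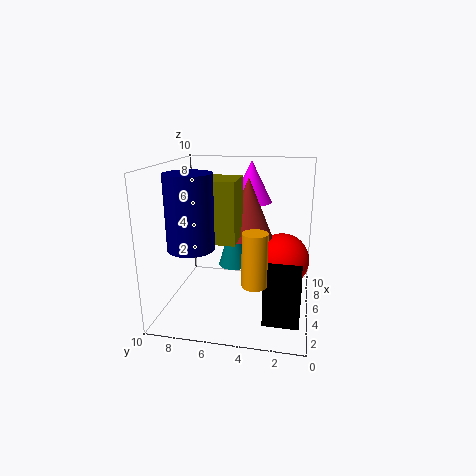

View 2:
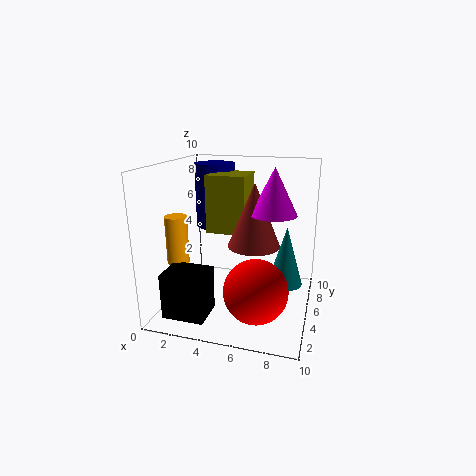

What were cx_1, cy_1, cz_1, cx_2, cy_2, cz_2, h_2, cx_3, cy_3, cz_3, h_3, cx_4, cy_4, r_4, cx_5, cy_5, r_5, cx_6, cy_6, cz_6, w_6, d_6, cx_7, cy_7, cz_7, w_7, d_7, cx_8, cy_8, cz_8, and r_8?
cx_1 = 7, cy_1 = 2, cz_1 = 2.75, cx_2 = 8.25, cy_2 = 6, cz_2 = 1.5, h_2 = 4.25, cx_3 = 1.25, cy_3 = 3.25, cz_3 = 3.5, h_3 = 3.25, cx_4 = 7.5, cy_4 = 4.5, r_4 = 1.5, cx_5 = 6.25, cy_5 = 4.5, r_5 = 1.75, cx_6 = 2.75, cy_6 = 4.75, cz_6 = 5.25, w_6 = 2.75, d_6 = 2.75, cx_7 = 1.25, cy_7 = 0.5, cz_7 = 0.75, w_7 = 2.75, d_7 = 2.25, cx_8 = 2.5, cy_8 = 7.5, cz_8 = 5, r_8 = 1.5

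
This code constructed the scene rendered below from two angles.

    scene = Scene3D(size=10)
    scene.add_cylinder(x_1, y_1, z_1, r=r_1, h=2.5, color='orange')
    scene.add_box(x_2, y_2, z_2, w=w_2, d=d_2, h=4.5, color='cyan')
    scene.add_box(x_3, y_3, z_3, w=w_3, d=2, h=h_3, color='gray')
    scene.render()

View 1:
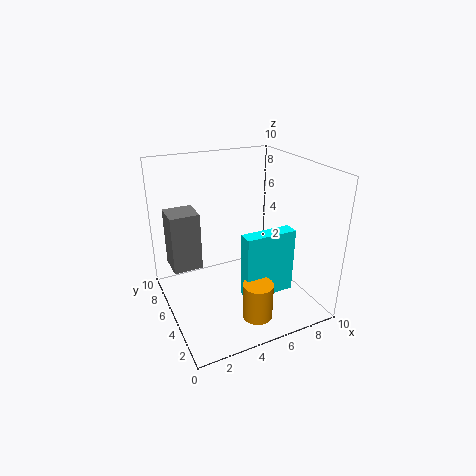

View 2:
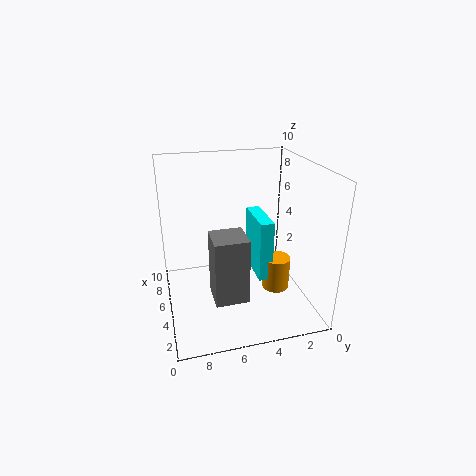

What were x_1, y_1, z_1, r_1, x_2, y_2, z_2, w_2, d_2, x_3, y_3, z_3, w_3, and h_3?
x_1 = 5, y_1 = 2, z_1 = 0.5, r_1 = 1, x_2 = 4.5, y_2 = 2.5, z_2 = 1.5, w_2 = 3.5, d_2 = 1, x_3 = 0.5, y_3 = 5.5, z_3 = 3, w_3 = 2, h_3 = 4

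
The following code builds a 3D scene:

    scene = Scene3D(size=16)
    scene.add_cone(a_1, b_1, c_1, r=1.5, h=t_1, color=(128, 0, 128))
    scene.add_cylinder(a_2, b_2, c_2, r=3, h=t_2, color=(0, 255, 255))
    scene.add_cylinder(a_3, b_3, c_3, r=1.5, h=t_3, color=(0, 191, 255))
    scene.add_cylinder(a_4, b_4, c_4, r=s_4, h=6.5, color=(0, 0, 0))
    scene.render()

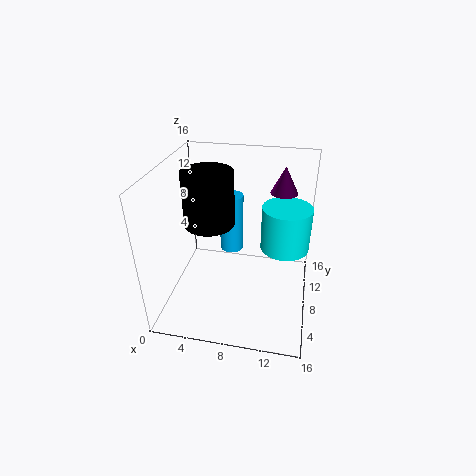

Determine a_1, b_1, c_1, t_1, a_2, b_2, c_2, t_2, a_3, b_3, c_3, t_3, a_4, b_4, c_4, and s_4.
a_1 = 12.5; b_1 = 11; c_1 = 12.5; t_1 = 3; a_2 = 13; b_2 = 12.5; c_2 = 4.5; t_2 = 5.5; a_3 = 6; b_3 = 13.5; c_3 = 3; t_3 = 7.5; a_4 = 4; b_4 = 10.5; c_4 = 8; s_4 = 3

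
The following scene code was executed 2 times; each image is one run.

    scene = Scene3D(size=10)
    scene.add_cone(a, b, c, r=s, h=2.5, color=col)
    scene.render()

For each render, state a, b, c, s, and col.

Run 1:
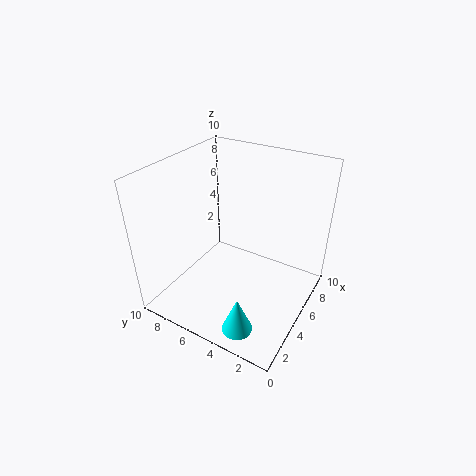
a = 1.5
b = 3
c = 0.5
s = 1
col = 'cyan'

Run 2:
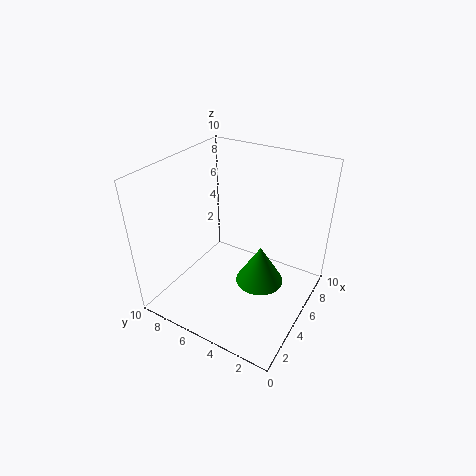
a = 3.5
b = 2.5
c = 3.5
s = 1.5
col = 'green'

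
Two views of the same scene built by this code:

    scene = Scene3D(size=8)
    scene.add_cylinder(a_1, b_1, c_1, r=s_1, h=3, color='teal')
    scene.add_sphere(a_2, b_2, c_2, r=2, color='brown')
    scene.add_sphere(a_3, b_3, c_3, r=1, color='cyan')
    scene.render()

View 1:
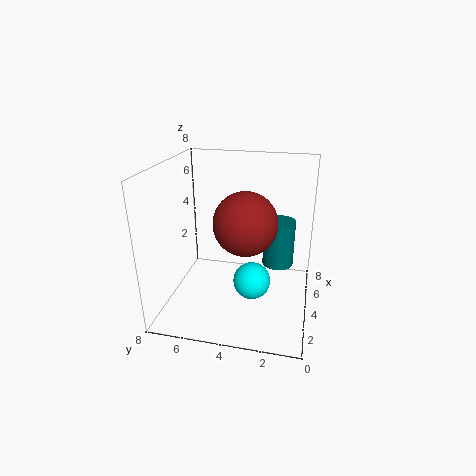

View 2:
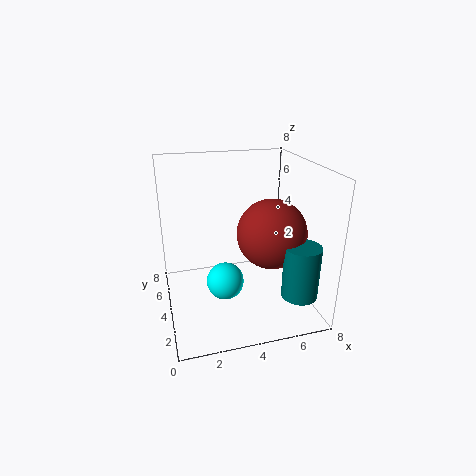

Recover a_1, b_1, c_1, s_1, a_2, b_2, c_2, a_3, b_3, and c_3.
a_1 = 7
b_1 = 2
c_1 = 1
s_1 = 1
a_2 = 6
b_2 = 4
c_2 = 4
a_3 = 3
b_3 = 3
c_3 = 2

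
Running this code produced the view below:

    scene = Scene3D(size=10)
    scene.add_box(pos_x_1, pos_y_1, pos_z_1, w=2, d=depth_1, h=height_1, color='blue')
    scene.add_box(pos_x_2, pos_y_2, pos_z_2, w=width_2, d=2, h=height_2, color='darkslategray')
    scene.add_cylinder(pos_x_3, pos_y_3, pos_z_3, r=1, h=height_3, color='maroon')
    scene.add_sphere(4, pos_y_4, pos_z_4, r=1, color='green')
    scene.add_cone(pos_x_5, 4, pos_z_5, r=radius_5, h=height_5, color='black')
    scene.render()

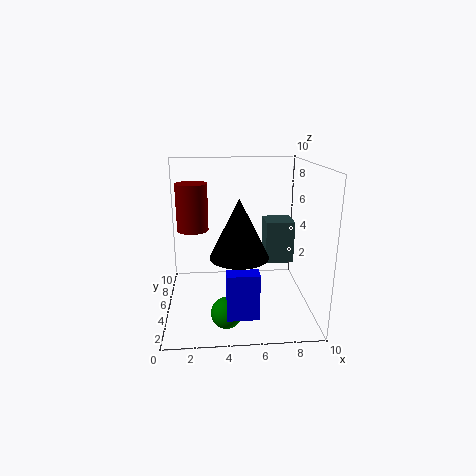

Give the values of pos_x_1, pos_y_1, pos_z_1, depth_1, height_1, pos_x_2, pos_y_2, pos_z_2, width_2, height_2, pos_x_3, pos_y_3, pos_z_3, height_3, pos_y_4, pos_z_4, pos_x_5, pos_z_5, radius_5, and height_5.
pos_x_1 = 4, pos_y_1 = 1, pos_z_1 = 1, depth_1 = 1, height_1 = 3, pos_x_2 = 7, pos_y_2 = 5, pos_z_2 = 3, width_2 = 2, height_2 = 3, pos_x_3 = 2, pos_y_3 = 4, pos_z_3 = 6, height_3 = 3, pos_y_4 = 2, pos_z_4 = 1, pos_x_5 = 5, pos_z_5 = 4, radius_5 = 2, height_5 = 4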